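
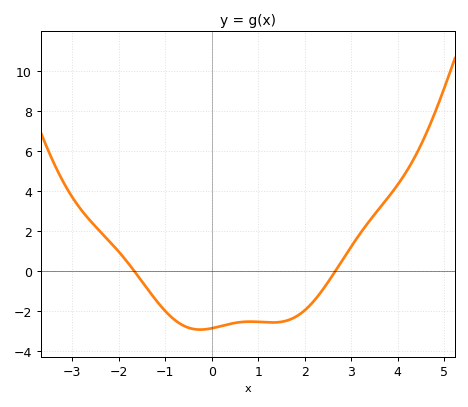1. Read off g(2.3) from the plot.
-1.22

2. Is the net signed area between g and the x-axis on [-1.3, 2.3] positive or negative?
negative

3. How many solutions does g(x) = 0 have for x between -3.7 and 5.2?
2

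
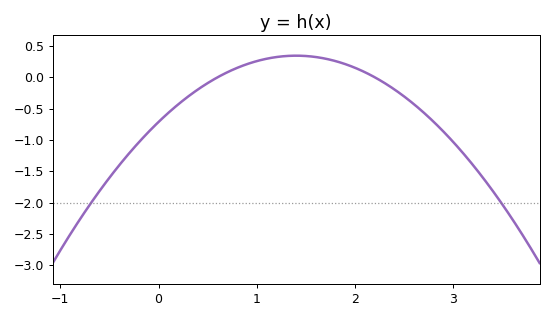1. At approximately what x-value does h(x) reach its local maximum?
1.4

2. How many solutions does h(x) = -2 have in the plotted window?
2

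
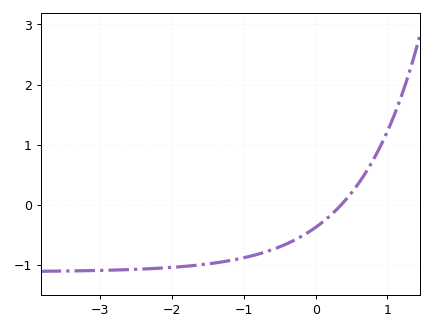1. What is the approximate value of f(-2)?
-1.04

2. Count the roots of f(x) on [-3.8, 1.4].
1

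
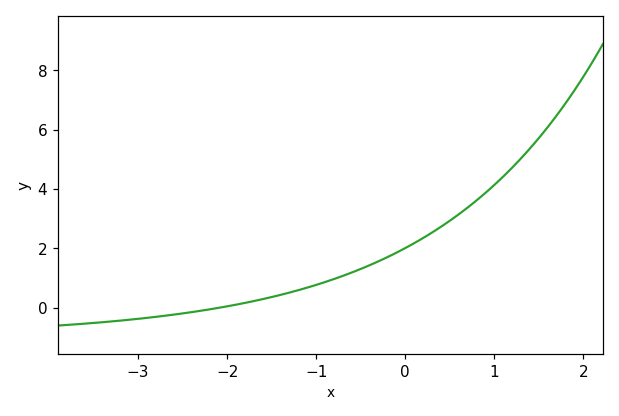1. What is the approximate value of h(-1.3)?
0.6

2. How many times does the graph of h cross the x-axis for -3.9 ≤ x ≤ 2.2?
1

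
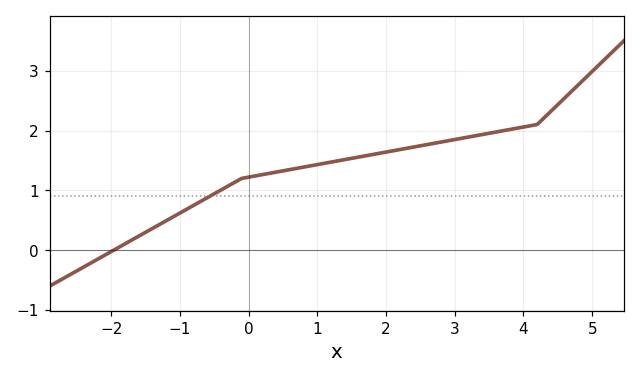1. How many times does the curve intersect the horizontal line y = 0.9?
1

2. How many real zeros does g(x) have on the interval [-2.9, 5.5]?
1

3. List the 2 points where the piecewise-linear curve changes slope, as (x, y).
(-0.1, 1.2); (4.2, 2.1)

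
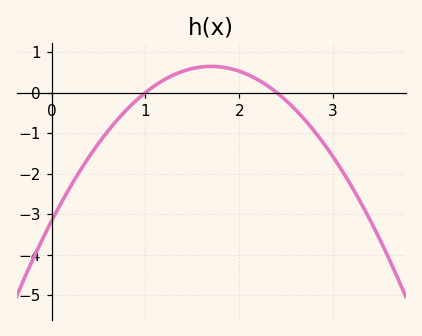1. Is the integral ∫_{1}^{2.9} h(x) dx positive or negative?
positive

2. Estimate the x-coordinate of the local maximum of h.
1.7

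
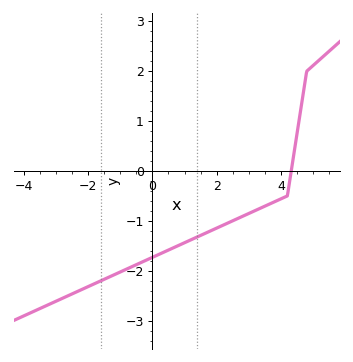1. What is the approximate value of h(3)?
-0.9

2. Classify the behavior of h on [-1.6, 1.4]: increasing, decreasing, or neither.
increasing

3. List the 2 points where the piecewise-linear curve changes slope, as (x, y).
(4.2, -0.5); (4.8, 2)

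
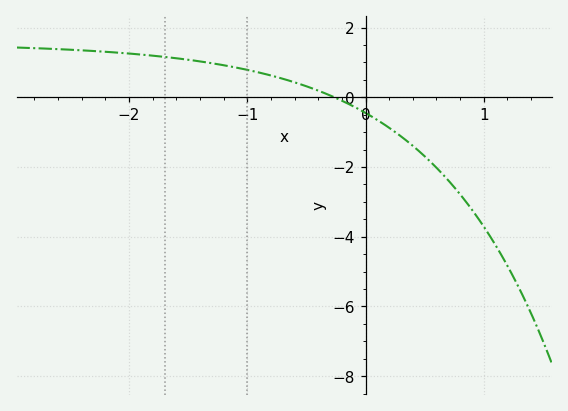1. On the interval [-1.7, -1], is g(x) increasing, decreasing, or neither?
decreasing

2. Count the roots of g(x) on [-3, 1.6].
1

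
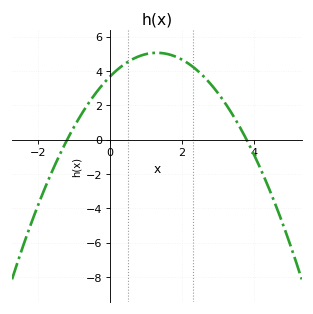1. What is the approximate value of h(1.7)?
4.93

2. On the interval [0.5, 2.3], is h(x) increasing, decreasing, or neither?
neither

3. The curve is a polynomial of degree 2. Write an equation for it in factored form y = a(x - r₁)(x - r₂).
y = -0.81(x + 1.2)(x - 3.8)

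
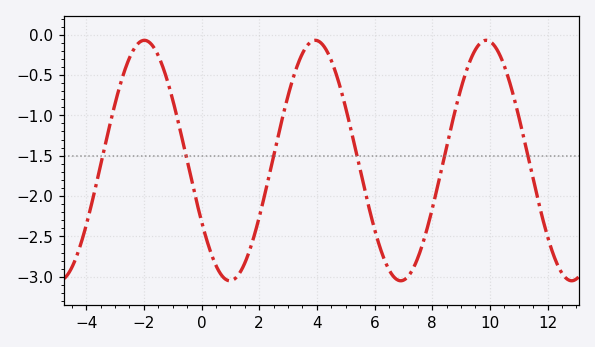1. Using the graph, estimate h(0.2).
-2.57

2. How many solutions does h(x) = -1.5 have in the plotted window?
6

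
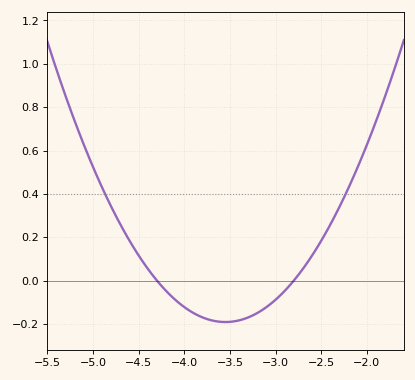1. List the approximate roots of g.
-4.3, -2.8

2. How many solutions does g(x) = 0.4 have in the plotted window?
2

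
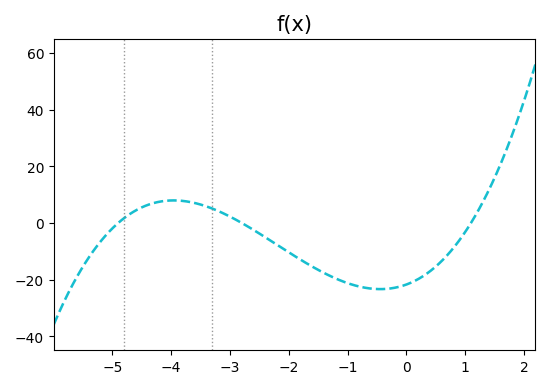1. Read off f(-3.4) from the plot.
6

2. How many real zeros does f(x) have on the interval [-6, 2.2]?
3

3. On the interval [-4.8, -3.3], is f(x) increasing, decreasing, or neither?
neither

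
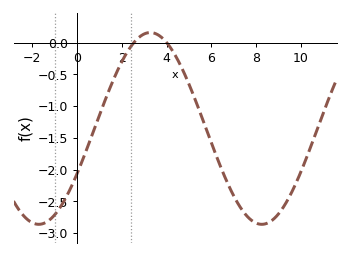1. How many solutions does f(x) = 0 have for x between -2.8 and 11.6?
2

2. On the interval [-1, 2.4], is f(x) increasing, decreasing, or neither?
increasing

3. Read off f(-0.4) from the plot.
-2.37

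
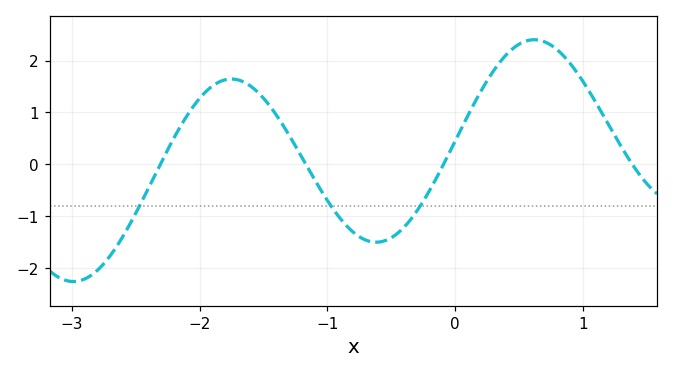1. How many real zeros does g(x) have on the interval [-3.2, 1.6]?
4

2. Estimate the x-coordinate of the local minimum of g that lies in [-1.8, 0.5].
-0.6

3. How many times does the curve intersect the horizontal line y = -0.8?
3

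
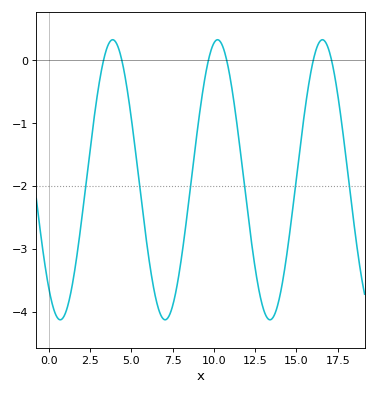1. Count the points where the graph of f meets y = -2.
6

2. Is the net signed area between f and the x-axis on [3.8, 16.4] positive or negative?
negative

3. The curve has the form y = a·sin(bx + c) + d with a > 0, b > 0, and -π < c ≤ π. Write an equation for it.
y = 2.23sin(0.99x - 2.3) - 1.9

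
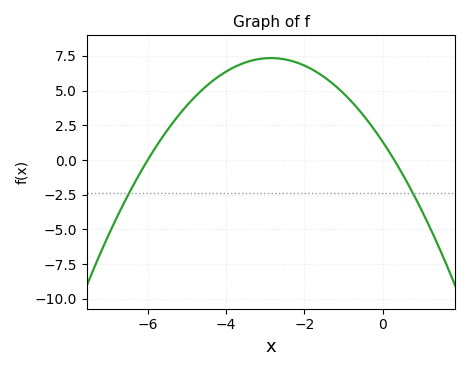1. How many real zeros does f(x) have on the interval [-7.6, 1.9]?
2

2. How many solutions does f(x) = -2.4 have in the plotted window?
2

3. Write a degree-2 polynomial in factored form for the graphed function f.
y = -0.74(x + 6)(x - 0.3)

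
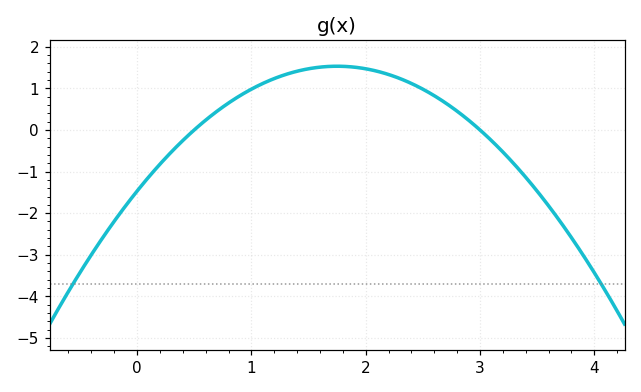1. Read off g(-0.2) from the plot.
-2.2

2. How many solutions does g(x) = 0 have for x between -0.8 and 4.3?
2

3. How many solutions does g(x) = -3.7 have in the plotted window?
2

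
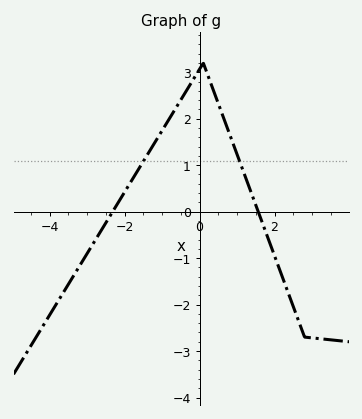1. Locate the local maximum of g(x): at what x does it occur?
0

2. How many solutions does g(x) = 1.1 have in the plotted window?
2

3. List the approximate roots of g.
-2.4, 1.6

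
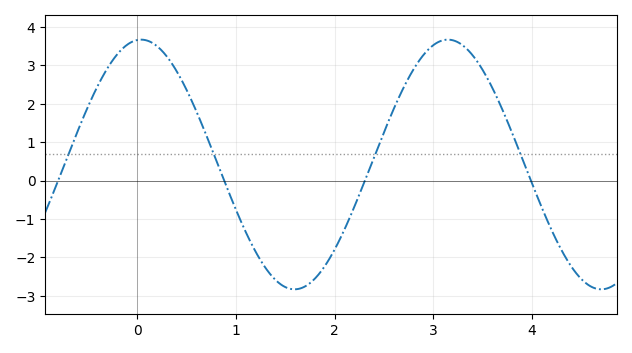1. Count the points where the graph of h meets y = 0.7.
4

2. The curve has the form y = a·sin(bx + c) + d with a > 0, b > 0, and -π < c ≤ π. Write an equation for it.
y = 3.25sin(2.02x + 1.49) + 0.42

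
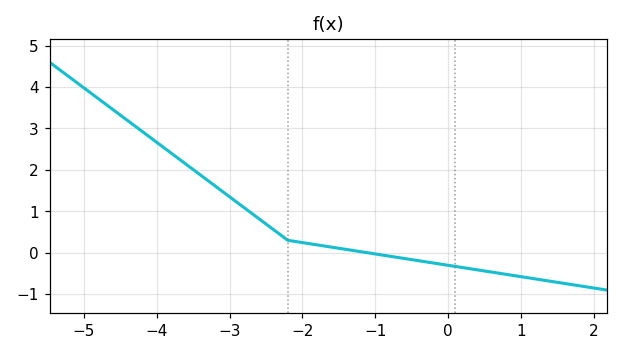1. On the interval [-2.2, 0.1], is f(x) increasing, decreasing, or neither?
decreasing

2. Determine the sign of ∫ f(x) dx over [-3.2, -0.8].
positive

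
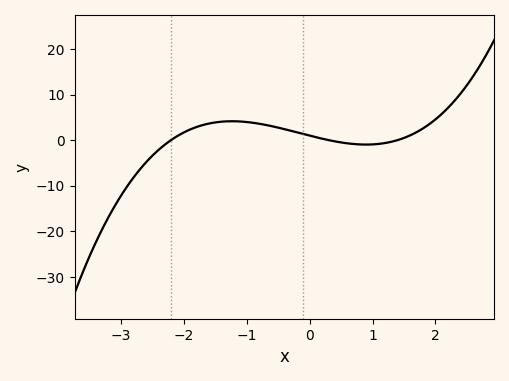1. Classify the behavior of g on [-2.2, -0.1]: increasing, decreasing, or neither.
neither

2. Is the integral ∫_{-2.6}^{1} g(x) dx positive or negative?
positive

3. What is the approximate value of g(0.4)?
0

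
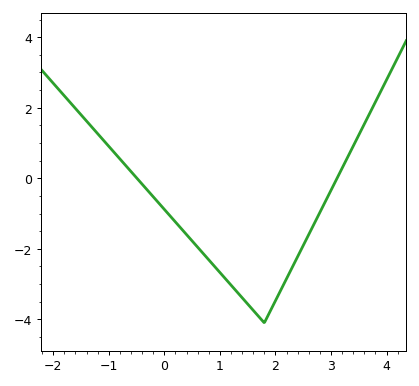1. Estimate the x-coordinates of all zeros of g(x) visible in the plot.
-0.5, 3.1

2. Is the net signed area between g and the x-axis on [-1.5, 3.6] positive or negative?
negative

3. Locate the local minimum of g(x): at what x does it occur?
1.8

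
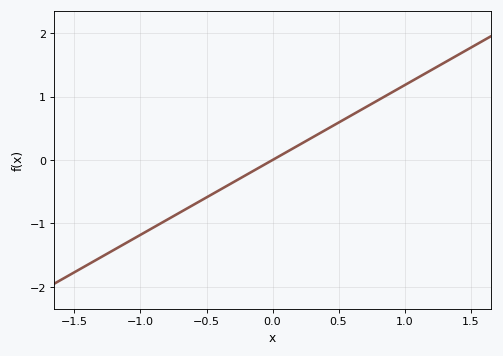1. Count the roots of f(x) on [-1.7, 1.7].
1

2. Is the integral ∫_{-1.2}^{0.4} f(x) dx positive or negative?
negative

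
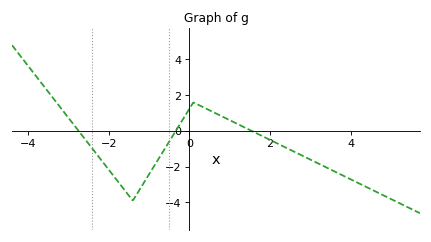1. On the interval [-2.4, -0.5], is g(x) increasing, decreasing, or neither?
neither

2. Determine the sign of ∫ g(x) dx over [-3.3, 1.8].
negative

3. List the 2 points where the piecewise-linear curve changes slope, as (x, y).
(-1.4, -3.9); (0.1, 1.6)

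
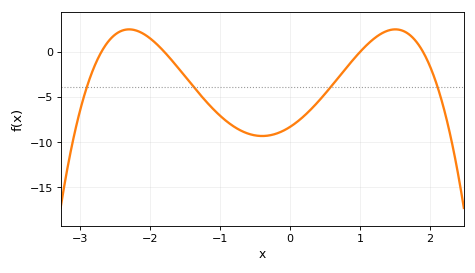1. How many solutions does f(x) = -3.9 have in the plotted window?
4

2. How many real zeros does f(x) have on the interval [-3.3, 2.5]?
4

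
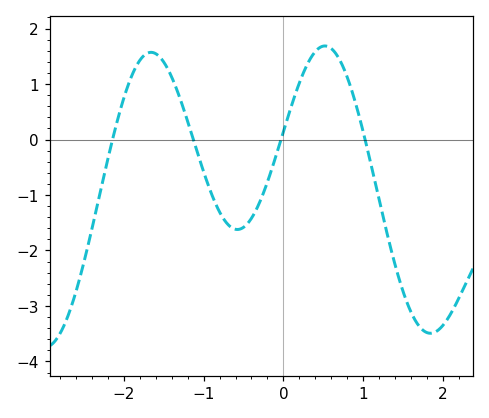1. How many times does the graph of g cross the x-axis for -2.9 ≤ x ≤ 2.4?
4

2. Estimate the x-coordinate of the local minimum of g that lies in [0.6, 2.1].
1.84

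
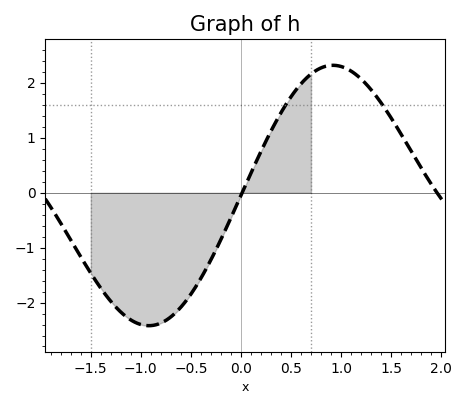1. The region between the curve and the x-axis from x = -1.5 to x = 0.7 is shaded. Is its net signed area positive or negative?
negative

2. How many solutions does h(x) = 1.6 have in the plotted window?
2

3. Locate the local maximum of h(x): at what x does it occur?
0.9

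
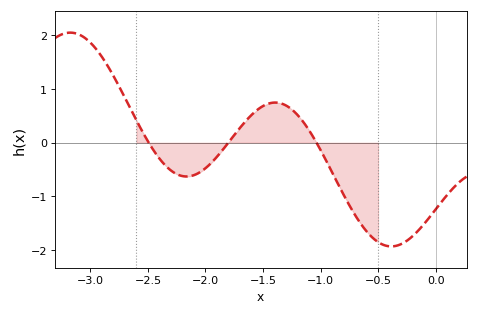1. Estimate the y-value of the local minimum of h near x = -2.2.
-0.628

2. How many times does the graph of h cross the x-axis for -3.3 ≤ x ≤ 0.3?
3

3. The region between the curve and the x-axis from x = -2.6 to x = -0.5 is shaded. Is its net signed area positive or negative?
negative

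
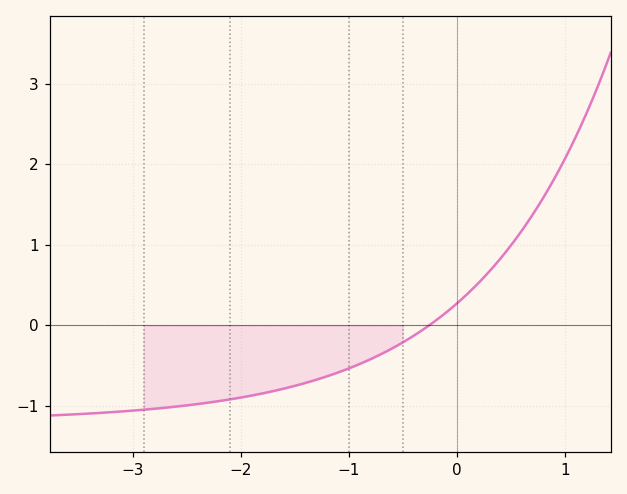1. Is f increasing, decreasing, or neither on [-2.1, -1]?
increasing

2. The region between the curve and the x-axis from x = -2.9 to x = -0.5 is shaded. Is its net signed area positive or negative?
negative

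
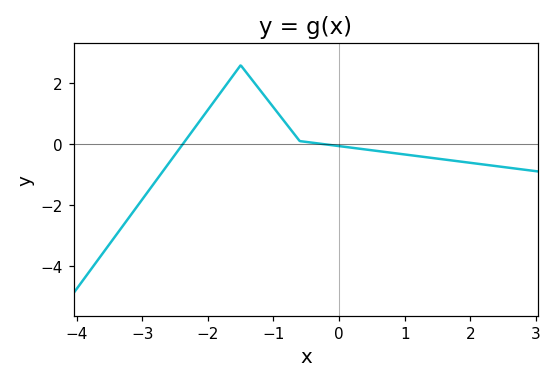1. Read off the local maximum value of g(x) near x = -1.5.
2.6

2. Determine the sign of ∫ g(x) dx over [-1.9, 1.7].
positive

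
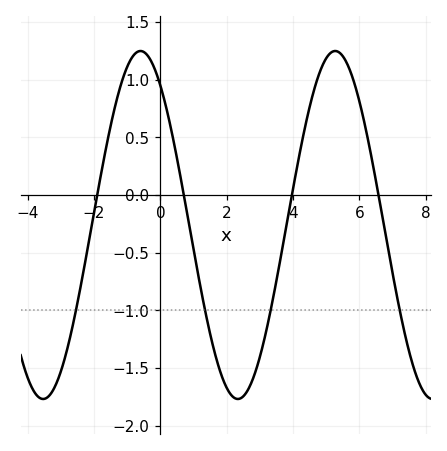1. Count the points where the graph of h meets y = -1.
4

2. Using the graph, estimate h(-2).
-0.15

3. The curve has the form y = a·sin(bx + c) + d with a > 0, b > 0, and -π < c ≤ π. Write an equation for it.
y = 1.51sin(1.1x + 2.2) - 0.26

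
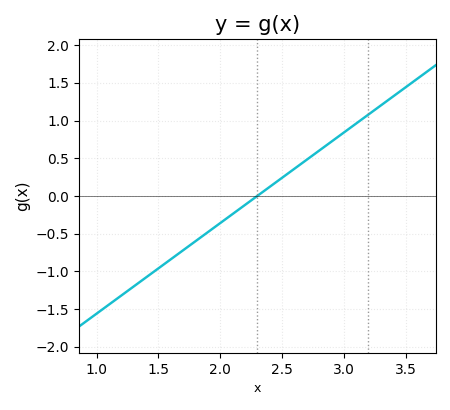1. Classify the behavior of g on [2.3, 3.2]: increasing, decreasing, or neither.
increasing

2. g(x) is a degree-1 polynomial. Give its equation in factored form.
y = 1.2(x - 2.3)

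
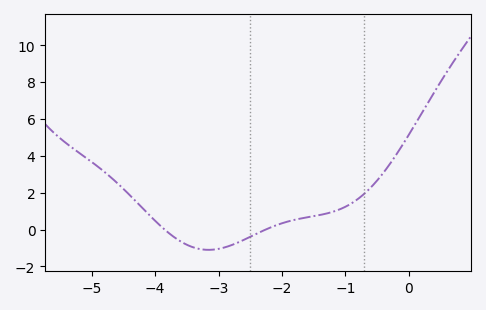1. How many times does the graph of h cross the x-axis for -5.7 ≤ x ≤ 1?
2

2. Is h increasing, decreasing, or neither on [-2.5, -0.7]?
increasing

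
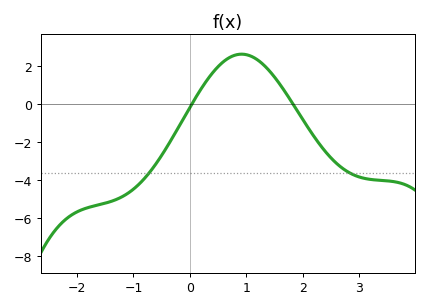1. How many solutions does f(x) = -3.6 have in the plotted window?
2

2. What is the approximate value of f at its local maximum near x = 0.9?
2.6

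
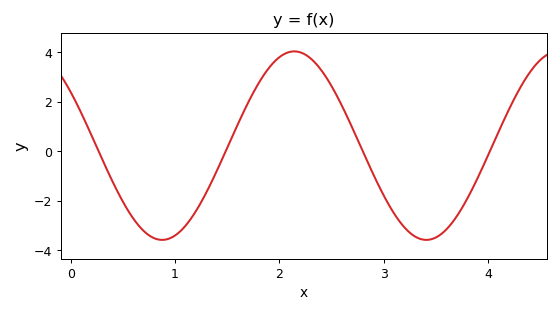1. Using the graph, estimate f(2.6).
1.8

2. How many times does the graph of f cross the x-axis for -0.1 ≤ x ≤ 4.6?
4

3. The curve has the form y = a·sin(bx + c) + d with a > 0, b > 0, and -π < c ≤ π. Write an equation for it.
y = 3.81sin(2.5x + 2.5) + 0.23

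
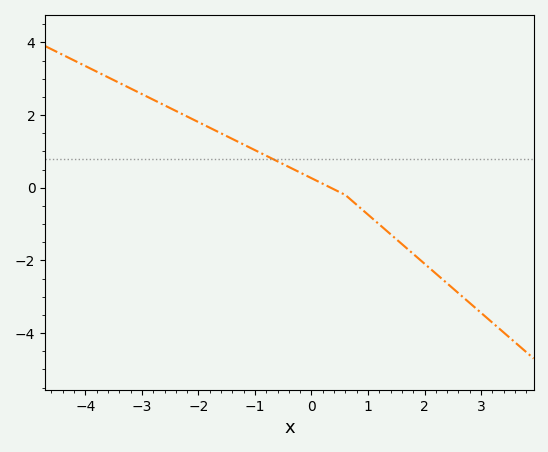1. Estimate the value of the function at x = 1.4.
-1.2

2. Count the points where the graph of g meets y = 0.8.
1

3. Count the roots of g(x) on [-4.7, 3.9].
1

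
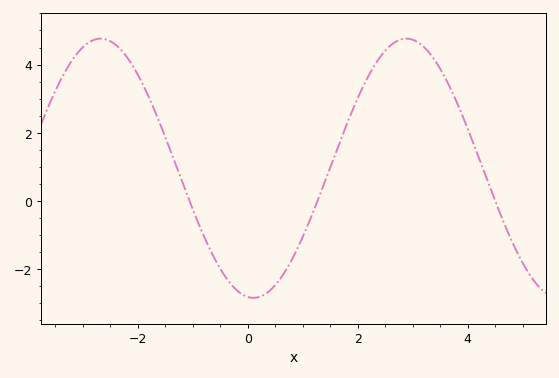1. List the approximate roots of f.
-1, 1.2, 4.6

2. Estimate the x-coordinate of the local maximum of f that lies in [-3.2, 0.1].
-2.6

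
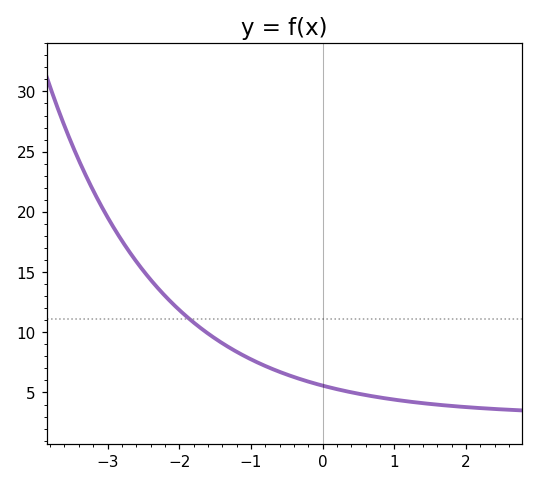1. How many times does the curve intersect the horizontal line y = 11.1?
1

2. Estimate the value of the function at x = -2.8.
17.5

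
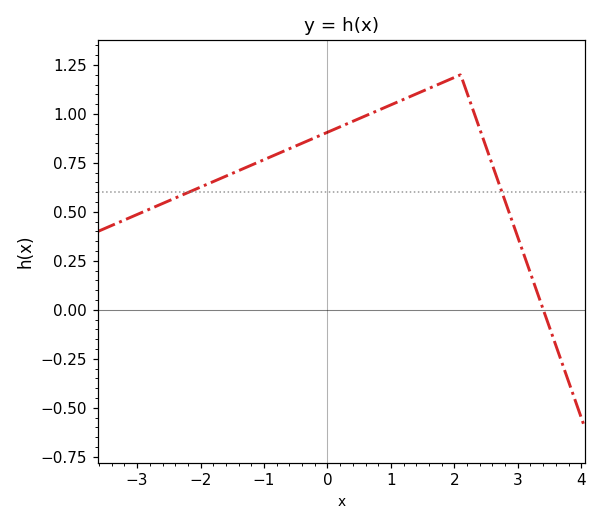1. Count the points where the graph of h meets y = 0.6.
2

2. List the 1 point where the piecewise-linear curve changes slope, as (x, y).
(2.1, 1.2)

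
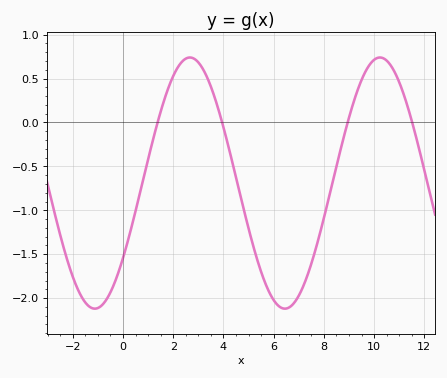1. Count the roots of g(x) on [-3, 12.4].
4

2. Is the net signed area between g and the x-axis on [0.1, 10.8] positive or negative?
negative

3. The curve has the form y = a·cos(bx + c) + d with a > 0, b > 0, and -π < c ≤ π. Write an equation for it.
y = 1.43cos(0.83x - 2.2) - 0.69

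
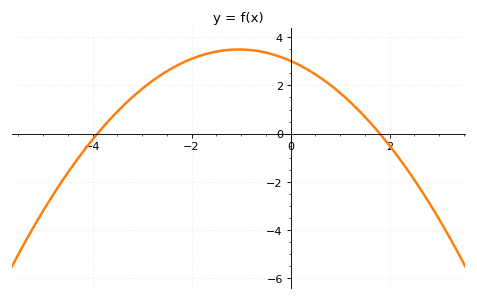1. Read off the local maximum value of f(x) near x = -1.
3.4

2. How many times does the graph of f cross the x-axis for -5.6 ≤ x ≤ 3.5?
2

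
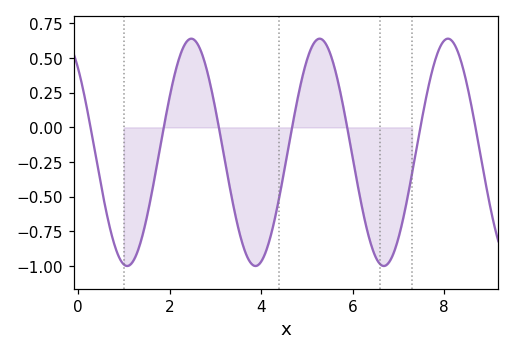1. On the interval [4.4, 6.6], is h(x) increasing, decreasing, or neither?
neither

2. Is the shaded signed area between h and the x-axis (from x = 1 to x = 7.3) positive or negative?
negative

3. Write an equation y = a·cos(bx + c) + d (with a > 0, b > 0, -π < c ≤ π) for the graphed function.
y = 0.82cos(2.2x + 0.74) - 0.18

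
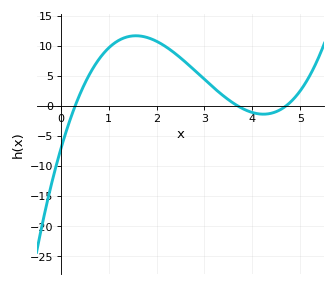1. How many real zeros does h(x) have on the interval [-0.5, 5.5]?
3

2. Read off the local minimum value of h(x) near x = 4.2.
-1.5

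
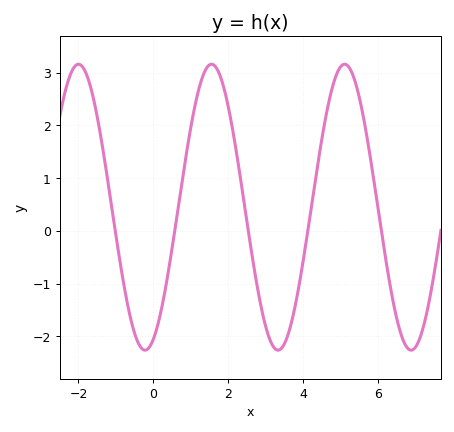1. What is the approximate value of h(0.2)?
-1.5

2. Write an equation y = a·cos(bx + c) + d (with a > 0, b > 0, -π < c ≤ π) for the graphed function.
y = 2.71cos(1.8x - 2.7) + 0.45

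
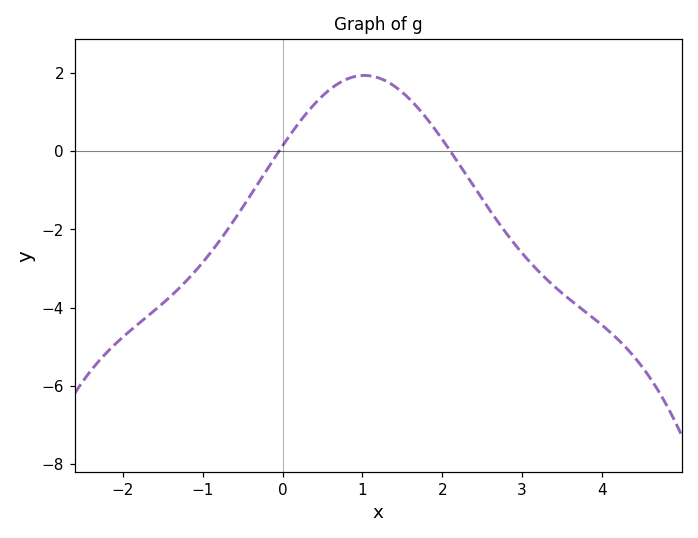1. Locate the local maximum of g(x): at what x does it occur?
1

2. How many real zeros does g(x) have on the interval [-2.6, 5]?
2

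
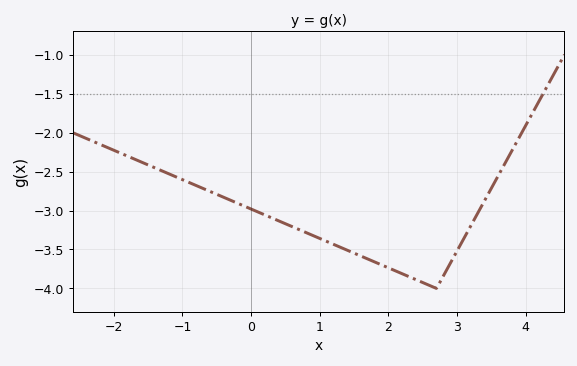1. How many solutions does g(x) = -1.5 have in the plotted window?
1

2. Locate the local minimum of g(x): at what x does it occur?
2.7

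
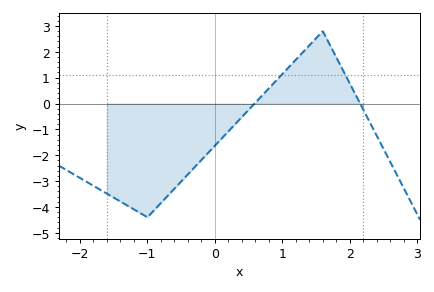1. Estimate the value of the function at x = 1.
1.14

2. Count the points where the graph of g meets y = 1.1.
2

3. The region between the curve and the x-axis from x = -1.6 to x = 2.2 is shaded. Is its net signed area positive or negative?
negative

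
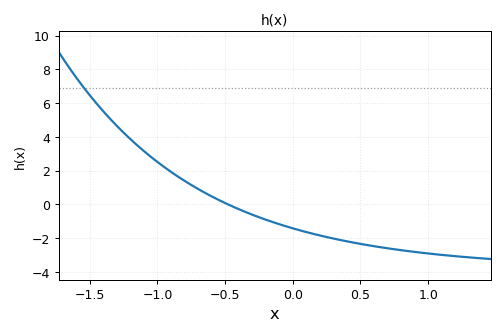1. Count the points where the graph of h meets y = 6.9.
1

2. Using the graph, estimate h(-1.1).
3.16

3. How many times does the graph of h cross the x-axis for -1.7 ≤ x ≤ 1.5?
1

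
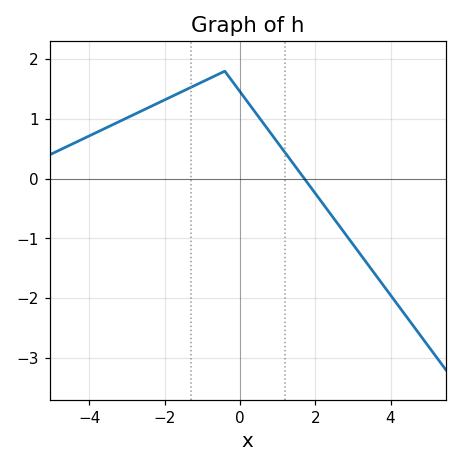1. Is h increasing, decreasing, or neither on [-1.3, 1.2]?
neither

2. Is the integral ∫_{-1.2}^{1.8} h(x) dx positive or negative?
positive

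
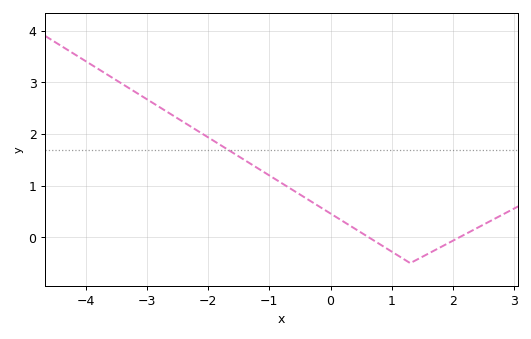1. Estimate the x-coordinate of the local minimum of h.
1.2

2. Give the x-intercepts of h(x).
0.6, 2.2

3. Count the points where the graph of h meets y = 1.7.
1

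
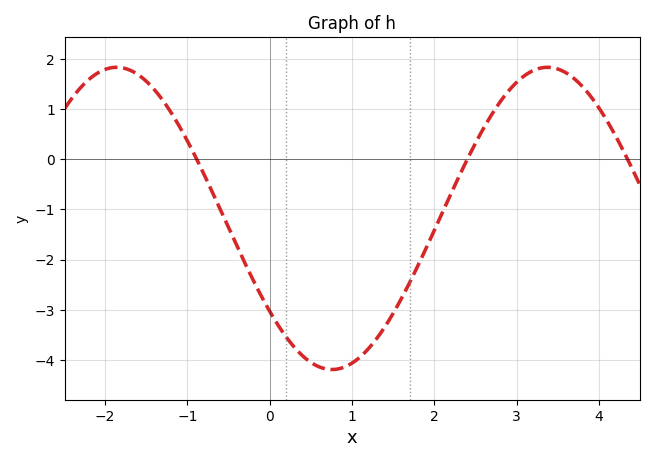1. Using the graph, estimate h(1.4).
-3.3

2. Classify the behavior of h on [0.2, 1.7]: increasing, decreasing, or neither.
neither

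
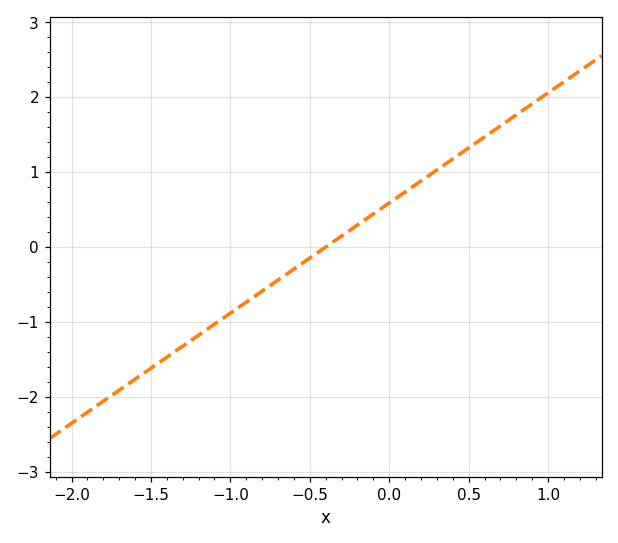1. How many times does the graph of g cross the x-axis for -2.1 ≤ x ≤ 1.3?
1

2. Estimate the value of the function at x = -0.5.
-0.1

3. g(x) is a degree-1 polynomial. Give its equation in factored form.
y = 1.47(x + 0.4)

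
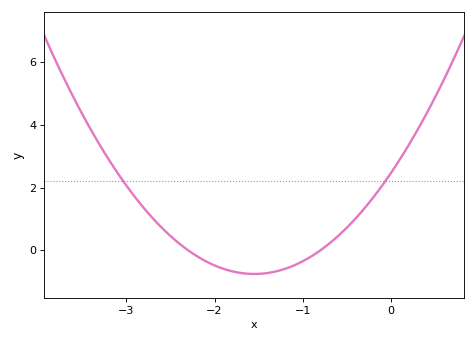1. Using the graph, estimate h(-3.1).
2.47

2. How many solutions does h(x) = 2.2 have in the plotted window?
2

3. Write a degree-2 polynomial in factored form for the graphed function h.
y = 1.34(x + 2.3)(x + 0.8)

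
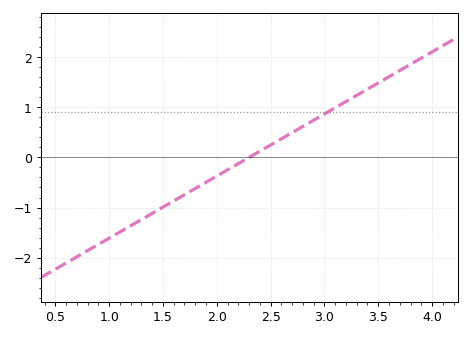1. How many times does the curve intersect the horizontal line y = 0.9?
1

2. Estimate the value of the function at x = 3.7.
1.7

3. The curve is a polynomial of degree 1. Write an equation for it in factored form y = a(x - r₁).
y = 1.24(x - 2.3)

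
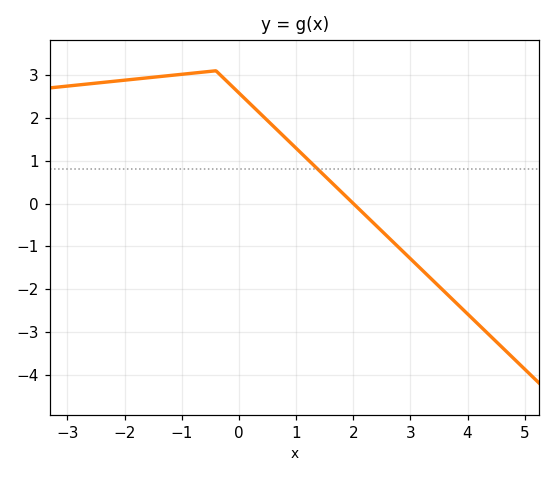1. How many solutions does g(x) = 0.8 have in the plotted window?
1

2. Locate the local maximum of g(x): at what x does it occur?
-0.4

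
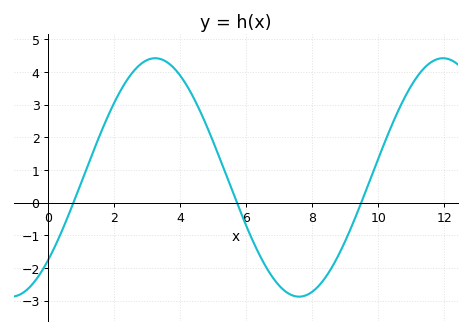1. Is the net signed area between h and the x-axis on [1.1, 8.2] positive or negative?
positive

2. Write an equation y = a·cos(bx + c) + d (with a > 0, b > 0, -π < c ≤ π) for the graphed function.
y = 3.65cos(0.72x - 2.3) + 0.77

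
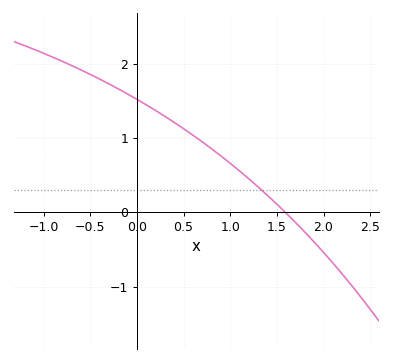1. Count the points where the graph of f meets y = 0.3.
1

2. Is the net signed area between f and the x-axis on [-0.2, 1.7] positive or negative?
positive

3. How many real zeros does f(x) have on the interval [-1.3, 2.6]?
1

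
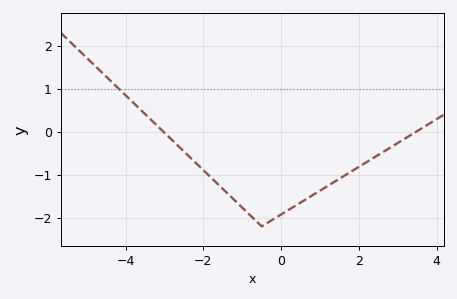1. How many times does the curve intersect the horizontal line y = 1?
1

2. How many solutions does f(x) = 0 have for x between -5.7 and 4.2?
2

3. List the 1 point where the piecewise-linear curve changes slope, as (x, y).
(-0.5, -2.2)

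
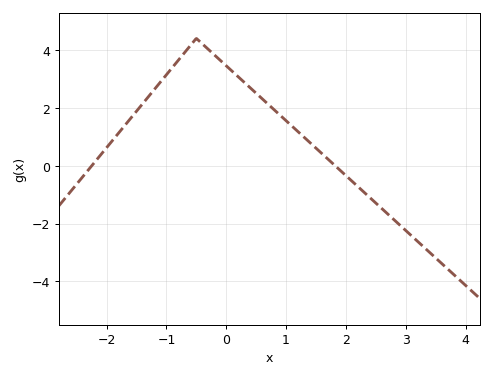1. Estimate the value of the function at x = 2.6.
-1.4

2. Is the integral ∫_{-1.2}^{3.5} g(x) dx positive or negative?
positive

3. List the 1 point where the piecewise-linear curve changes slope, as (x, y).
(-0.5, 4.4)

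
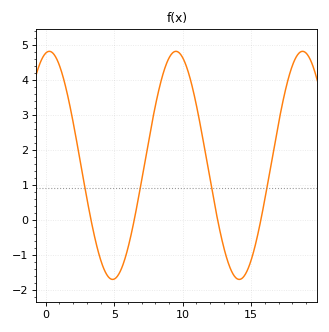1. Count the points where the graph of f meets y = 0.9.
4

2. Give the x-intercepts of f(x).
3.5, 6.5, 12.5, 15.5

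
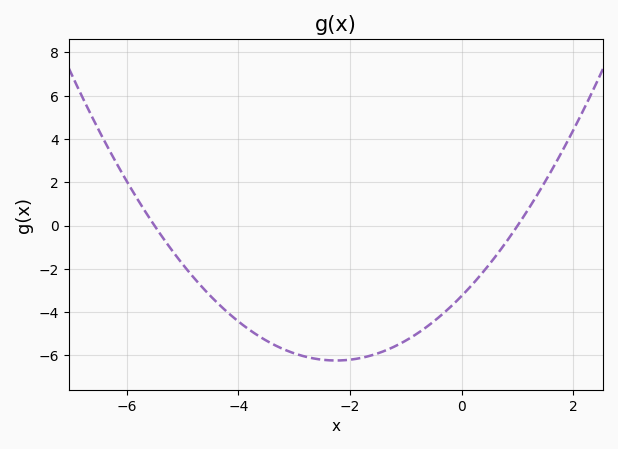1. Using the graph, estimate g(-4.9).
-2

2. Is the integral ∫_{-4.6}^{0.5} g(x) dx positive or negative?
negative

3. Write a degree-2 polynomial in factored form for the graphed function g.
y = 0.59(x + 5.5)(x - 1)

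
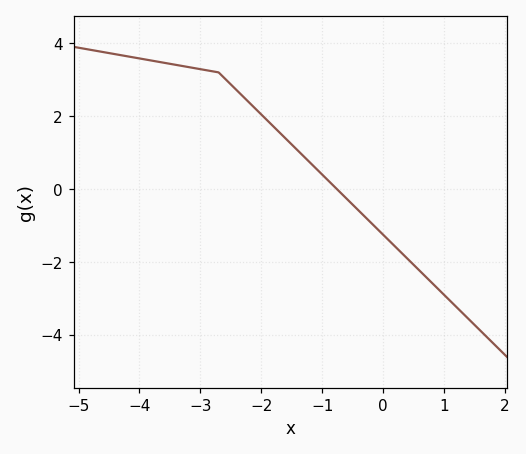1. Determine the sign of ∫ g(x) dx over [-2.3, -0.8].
positive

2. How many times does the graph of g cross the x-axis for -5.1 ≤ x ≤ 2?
1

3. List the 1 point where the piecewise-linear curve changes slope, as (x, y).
(-2.7, 3.2)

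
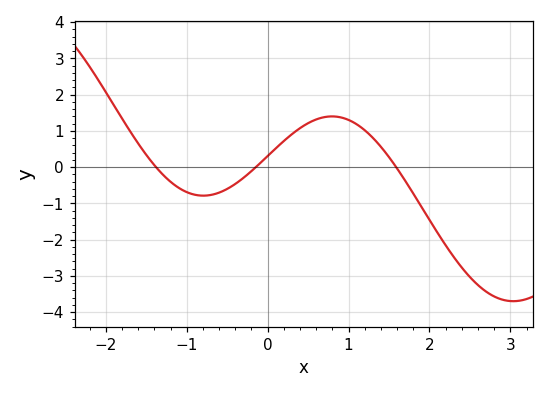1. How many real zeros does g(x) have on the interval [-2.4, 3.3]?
3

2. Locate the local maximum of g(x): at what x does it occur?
0.797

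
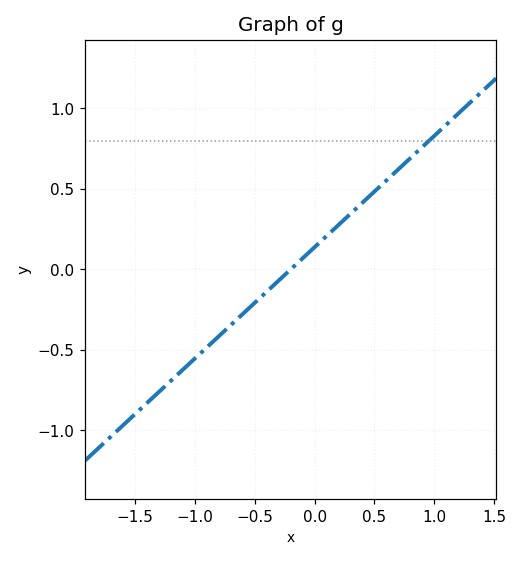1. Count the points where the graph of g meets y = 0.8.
1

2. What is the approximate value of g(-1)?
-0.552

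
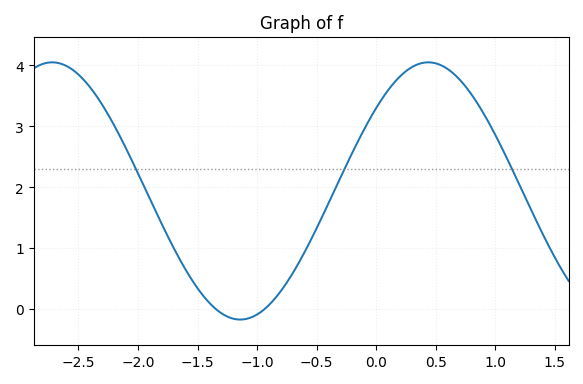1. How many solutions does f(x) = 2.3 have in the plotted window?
3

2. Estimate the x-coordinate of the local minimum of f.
-1.14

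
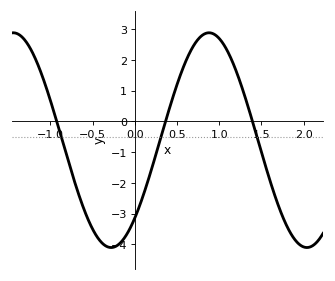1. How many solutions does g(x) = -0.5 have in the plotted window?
3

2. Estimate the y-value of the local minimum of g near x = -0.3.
-4.1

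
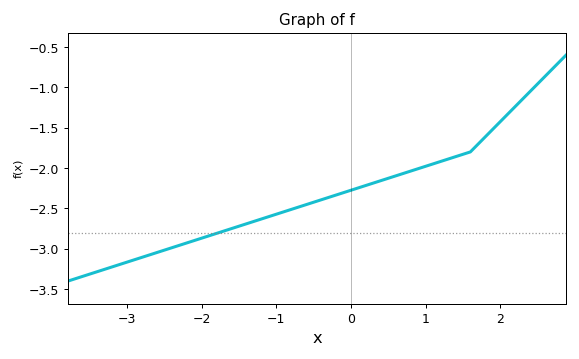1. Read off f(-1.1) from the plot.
-2.6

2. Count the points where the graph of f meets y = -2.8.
1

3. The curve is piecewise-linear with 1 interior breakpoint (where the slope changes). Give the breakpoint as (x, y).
(1.6, -1.8)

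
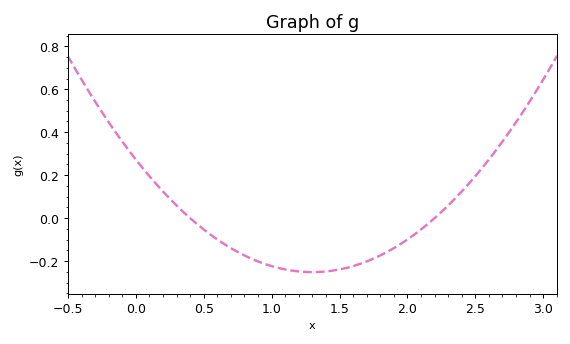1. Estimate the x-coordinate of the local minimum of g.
1.3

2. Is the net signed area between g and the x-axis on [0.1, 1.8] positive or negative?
negative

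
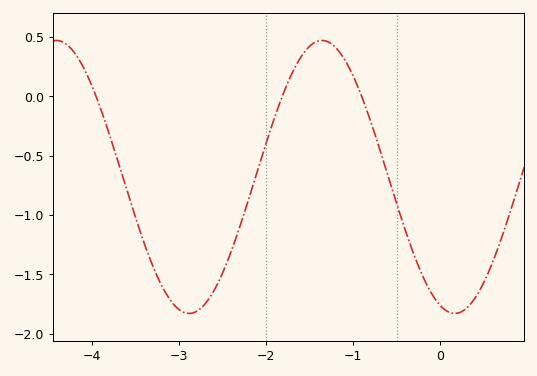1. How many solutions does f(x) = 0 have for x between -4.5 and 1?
3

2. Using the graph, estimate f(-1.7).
0.2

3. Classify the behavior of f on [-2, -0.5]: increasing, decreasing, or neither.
neither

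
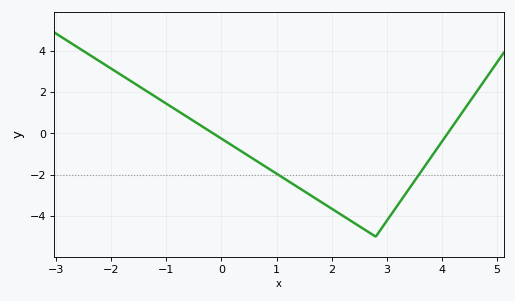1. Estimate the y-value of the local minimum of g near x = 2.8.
-5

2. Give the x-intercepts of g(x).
-0.2, 4.2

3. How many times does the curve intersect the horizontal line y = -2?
2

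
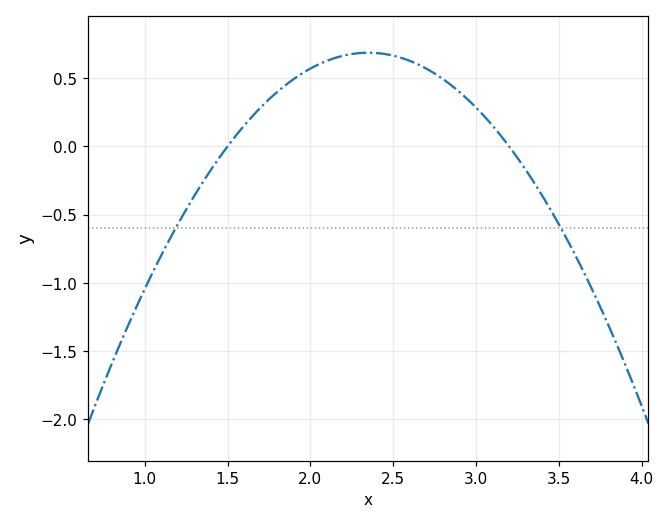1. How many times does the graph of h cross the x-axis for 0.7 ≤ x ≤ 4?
2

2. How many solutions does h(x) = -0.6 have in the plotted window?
2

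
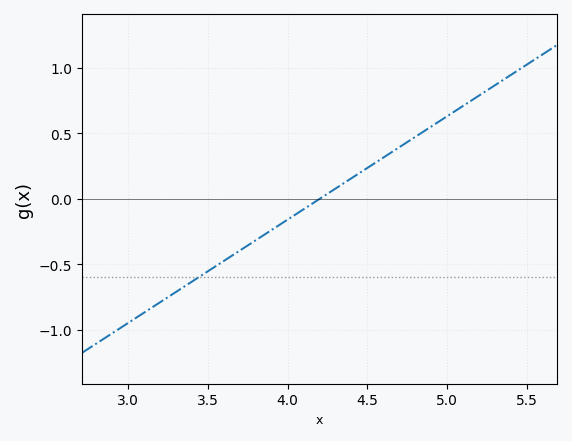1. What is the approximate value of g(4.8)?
0.474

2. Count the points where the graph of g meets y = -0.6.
1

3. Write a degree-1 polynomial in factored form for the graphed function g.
y = 0.79(x - 4.2)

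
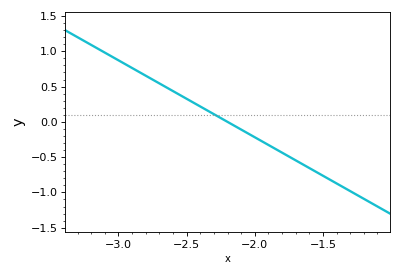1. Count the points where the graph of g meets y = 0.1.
1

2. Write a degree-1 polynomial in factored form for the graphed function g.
y = -1.09(x + 2.2)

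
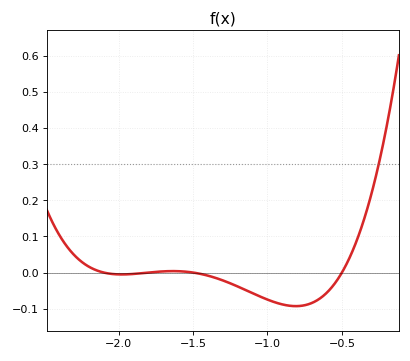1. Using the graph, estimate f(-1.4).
-0.009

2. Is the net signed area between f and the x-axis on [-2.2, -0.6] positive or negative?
negative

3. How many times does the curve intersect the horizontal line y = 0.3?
1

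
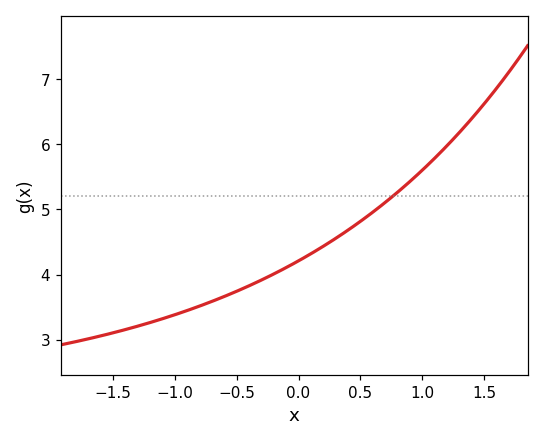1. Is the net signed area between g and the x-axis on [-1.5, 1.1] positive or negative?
positive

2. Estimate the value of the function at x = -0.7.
3.59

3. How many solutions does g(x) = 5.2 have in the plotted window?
1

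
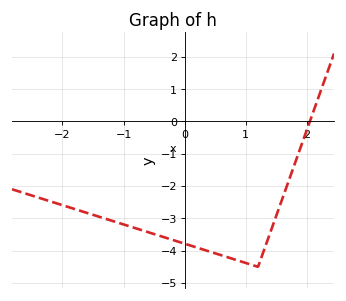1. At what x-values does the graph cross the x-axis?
2.05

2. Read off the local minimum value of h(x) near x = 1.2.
-4.5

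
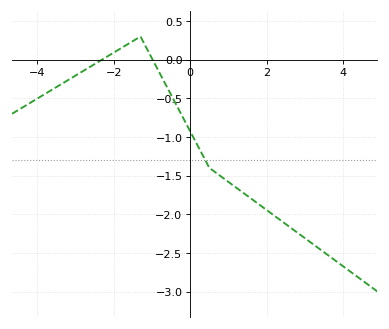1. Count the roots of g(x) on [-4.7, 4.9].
2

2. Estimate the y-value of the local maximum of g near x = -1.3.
0.3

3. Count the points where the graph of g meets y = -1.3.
1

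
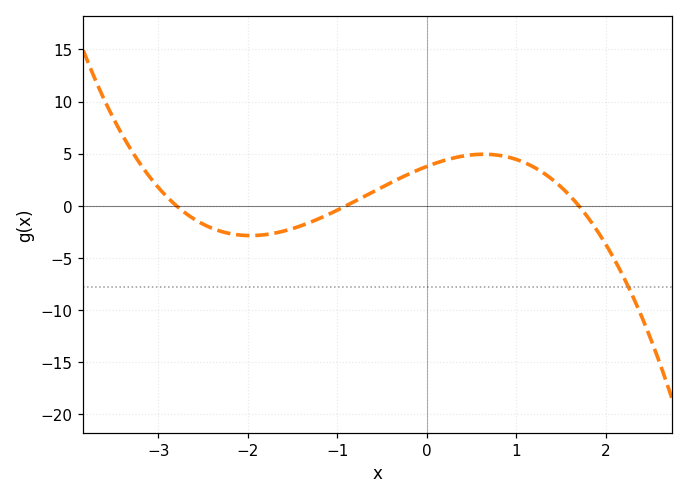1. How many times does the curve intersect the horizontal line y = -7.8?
1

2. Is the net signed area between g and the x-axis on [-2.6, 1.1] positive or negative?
positive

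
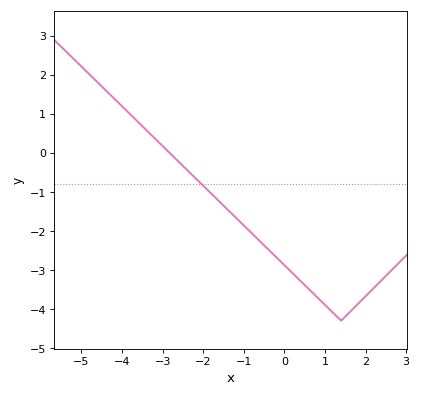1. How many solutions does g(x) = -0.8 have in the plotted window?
1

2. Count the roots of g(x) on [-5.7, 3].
1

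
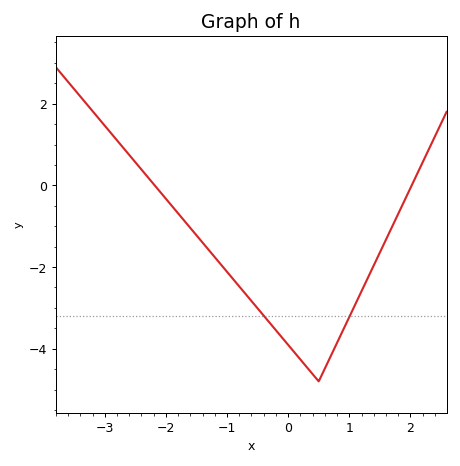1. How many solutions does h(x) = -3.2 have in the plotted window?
2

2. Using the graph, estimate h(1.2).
-2.6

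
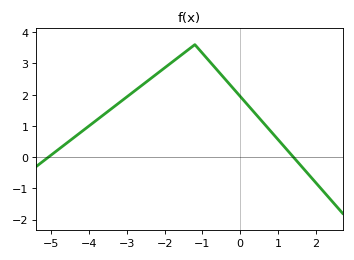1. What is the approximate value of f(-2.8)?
2.11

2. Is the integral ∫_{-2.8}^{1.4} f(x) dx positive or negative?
positive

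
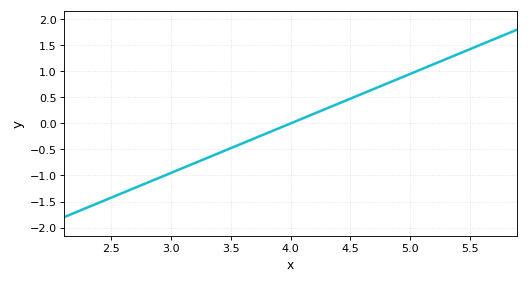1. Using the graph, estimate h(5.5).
1.4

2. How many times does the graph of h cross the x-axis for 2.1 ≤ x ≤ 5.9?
1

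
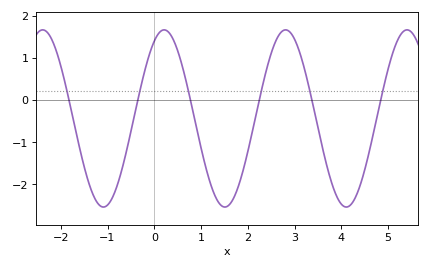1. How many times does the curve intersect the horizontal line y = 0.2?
6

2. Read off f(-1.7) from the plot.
-0.6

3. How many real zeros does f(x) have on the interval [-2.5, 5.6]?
6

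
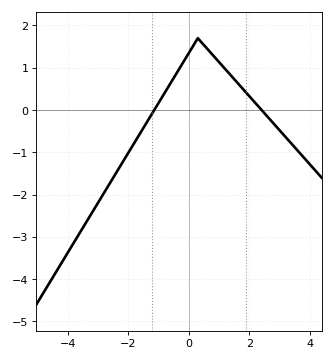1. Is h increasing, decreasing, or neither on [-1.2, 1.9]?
neither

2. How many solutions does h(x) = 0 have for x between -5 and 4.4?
2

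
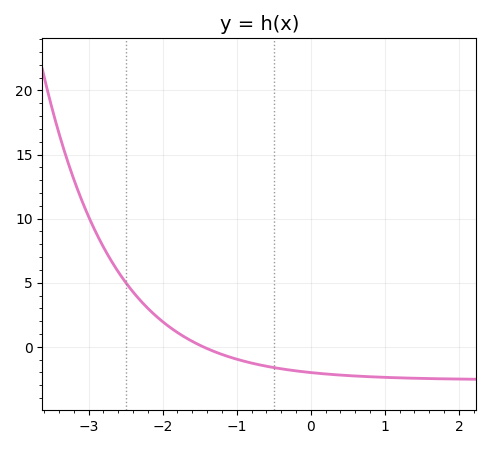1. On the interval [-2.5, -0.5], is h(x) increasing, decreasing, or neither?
decreasing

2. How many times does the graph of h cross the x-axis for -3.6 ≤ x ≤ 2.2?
1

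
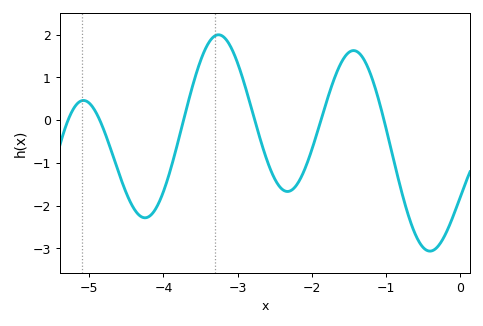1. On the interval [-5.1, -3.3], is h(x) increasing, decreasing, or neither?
neither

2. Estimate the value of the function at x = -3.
1.3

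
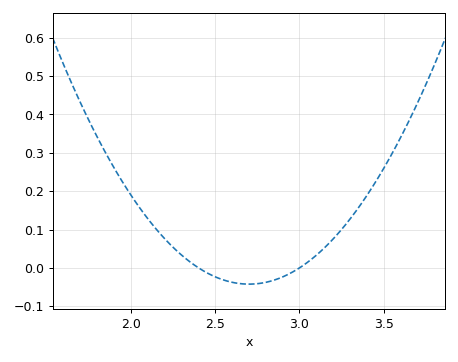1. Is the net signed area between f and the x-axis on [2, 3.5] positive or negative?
positive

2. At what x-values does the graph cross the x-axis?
2.4, 3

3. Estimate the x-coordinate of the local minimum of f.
2.7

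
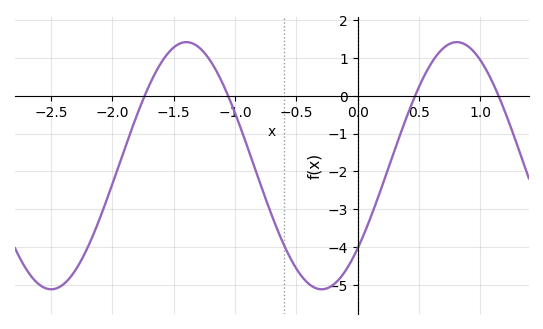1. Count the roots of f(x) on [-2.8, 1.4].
4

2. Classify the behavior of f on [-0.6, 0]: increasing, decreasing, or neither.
neither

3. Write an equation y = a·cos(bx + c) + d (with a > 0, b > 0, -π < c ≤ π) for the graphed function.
y = 3.27cos(2.9x - 2.3) - 1.85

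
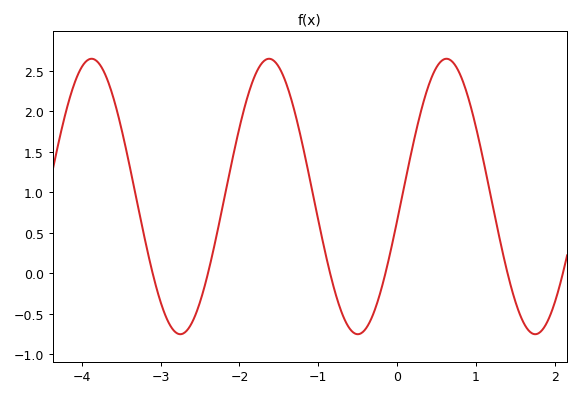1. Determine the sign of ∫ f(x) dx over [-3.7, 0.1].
positive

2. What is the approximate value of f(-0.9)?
0.212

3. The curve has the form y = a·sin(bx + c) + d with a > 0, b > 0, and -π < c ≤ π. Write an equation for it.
y = 1.7sin(2.79x - 0.182) + 0.95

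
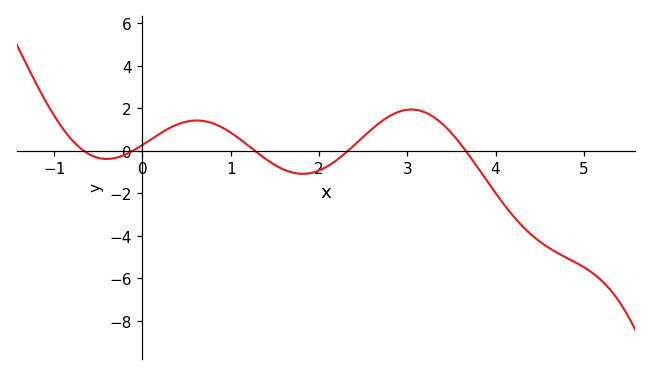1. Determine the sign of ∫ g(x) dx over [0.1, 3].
positive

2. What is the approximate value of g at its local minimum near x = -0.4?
-0.378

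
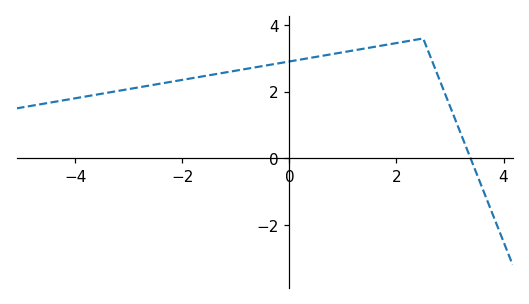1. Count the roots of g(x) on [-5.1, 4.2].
1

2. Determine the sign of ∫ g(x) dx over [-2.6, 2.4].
positive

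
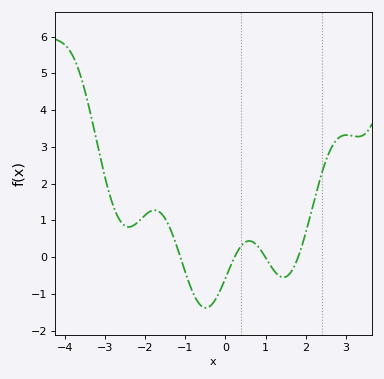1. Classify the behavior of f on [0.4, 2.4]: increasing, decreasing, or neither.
neither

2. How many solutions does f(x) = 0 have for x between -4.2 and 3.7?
4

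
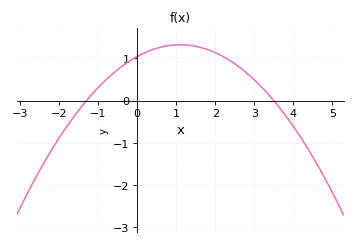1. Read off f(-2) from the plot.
-0.9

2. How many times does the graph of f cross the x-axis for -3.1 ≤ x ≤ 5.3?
2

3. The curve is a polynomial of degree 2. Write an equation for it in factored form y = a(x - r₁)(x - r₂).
y = -0.23(x + 1.3)(x - 3.5)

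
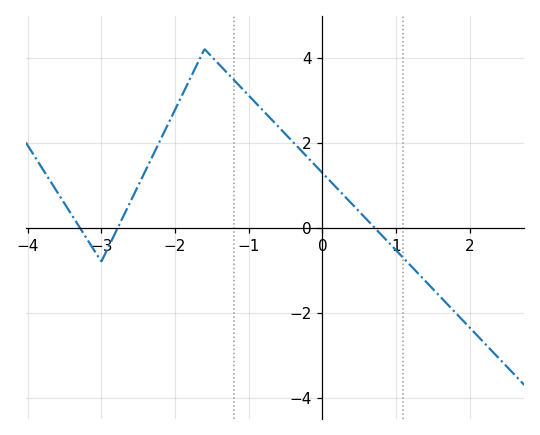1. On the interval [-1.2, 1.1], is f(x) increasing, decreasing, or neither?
decreasing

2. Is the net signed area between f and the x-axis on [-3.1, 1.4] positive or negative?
positive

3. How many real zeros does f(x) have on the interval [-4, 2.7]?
3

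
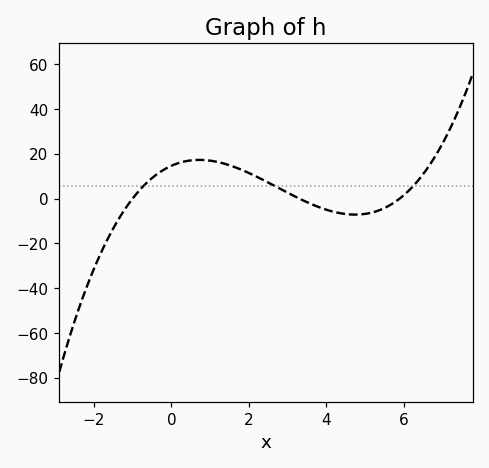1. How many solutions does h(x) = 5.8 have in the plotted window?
3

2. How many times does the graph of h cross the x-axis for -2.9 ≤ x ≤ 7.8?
3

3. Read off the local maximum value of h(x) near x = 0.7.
18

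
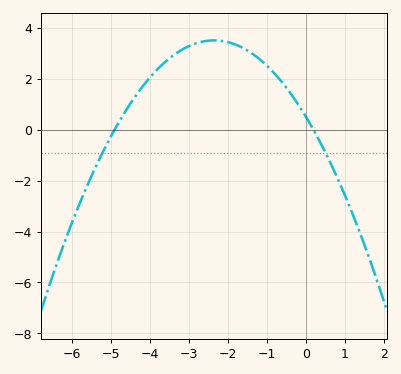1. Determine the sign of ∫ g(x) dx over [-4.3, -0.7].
positive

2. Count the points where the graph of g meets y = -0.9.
2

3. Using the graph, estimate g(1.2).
-3.2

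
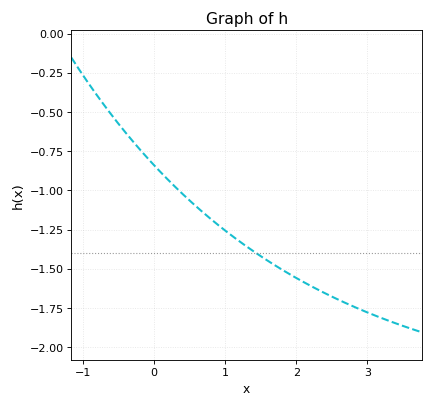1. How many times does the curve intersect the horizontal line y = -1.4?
1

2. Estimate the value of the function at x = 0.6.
-1.1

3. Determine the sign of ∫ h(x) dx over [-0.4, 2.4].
negative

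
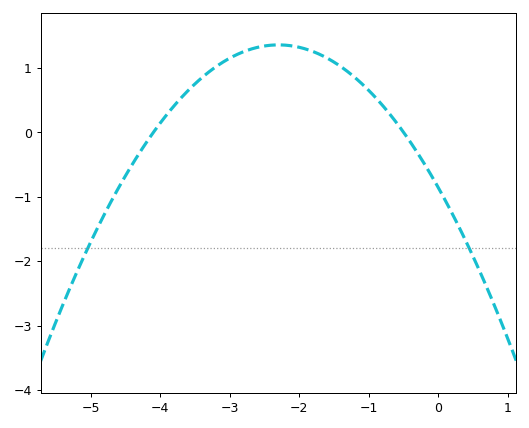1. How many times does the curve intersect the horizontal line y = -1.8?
2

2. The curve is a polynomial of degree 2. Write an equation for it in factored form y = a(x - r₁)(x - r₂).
y = -0.42(x + 4.1)(x + 0.5)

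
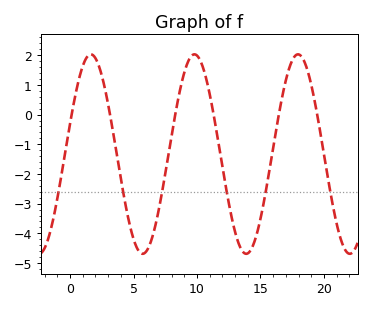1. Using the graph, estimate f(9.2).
1.68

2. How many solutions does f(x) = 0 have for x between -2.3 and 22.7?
6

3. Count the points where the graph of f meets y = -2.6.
6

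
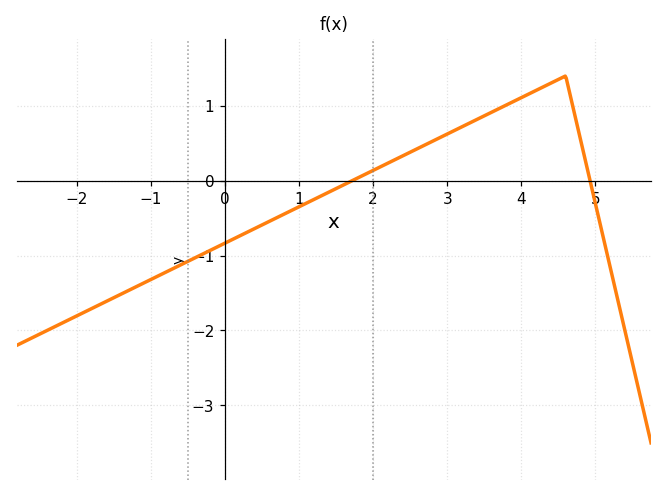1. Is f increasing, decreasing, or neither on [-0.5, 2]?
increasing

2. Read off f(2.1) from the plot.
0.2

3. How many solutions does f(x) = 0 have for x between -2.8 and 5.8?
2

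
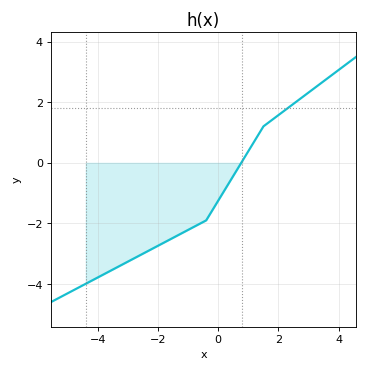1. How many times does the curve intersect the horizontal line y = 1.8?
1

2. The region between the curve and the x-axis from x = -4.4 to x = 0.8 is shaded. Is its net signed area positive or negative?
negative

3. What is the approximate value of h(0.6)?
-0.268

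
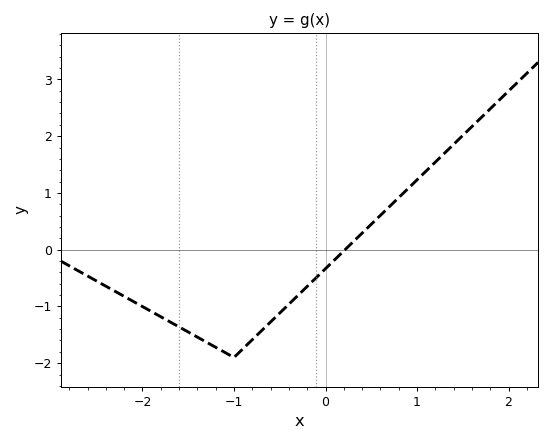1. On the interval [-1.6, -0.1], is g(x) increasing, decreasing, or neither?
neither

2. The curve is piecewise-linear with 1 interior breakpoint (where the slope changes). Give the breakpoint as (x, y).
(-1, -1.9)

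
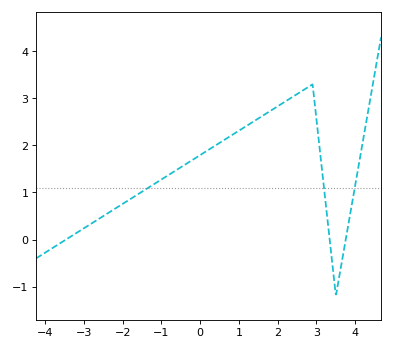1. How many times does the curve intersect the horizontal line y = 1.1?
3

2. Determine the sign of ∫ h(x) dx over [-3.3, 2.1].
positive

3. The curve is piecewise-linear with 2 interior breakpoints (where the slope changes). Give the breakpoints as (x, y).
(2.9, 3.3); (3.5, -1.2)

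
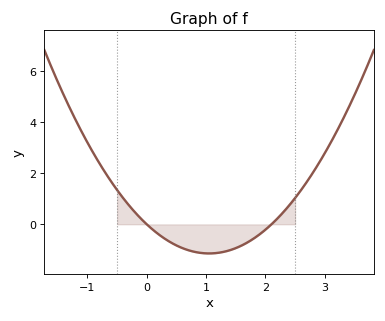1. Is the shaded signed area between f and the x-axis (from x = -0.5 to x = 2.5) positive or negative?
negative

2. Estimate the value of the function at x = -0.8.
2.39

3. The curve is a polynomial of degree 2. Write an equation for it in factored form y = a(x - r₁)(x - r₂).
y = 1.03(x - 0)(x - 2.1)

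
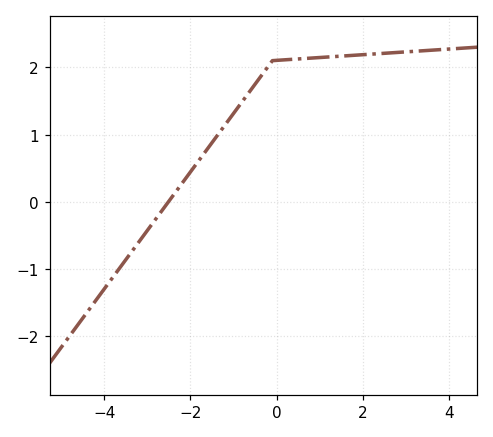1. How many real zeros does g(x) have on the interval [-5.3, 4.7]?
1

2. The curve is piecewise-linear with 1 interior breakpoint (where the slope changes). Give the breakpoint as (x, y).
(-0.1, 2.1)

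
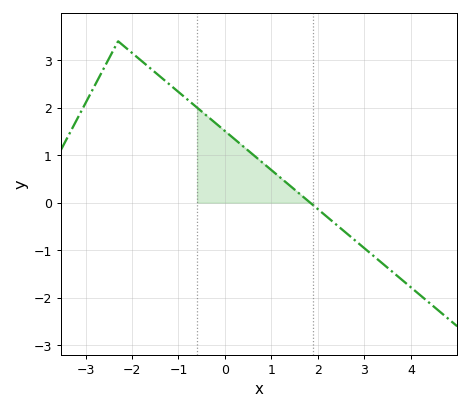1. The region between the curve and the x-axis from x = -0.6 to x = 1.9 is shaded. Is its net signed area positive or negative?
positive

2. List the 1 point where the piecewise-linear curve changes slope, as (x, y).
(-2.3, 3.4)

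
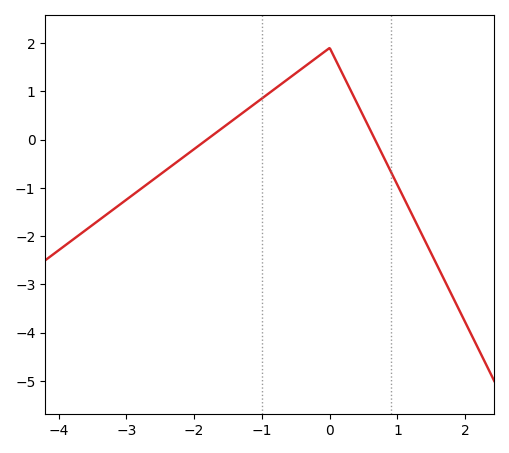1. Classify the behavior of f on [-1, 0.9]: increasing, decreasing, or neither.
neither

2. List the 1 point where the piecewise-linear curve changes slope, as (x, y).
(0, 1.9)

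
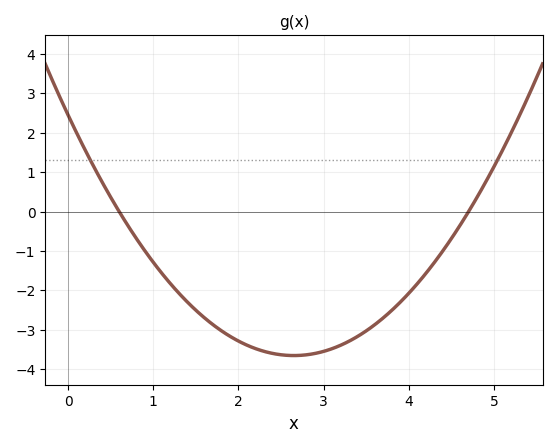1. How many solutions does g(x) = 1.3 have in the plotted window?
2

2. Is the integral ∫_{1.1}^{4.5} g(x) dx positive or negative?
negative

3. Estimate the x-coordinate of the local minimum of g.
2.65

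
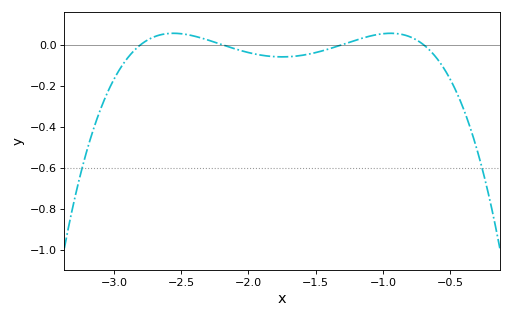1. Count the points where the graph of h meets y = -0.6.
2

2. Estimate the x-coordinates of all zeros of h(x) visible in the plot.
-2.8, -2.2, -1.3, -0.7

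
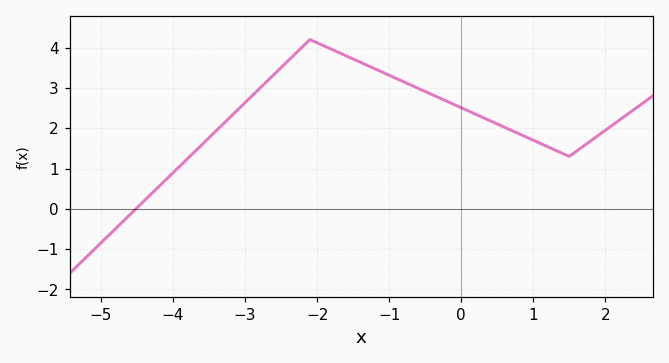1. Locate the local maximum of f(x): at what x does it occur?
-2.1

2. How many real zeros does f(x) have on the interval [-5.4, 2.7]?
1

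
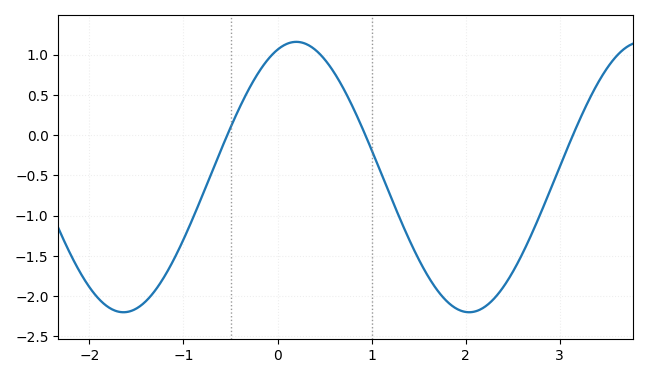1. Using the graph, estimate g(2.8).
-0.95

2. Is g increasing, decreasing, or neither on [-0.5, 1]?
neither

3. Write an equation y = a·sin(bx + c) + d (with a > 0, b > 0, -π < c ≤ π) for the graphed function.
y = 1.68sin(1.7x + 1.2) - 0.52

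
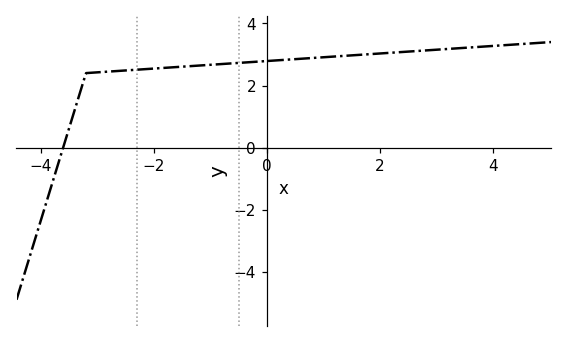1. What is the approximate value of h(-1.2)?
2.6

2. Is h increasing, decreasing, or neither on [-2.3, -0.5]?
increasing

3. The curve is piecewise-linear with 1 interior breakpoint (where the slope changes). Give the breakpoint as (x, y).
(-3.2, 2.4)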